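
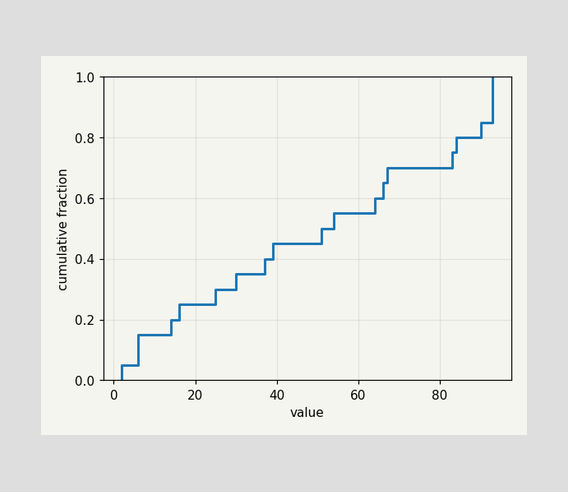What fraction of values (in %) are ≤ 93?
At x=93 the ECDF step is at 100%.

100%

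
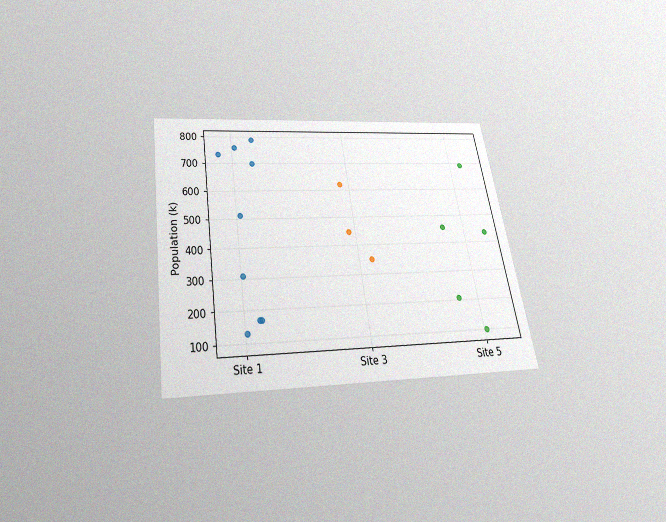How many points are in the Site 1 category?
The chart is tilted about 9° counter-clockwise and viewed slightly from below, with some photo noise. Counting the markers in the Site 1 column gives 9.

9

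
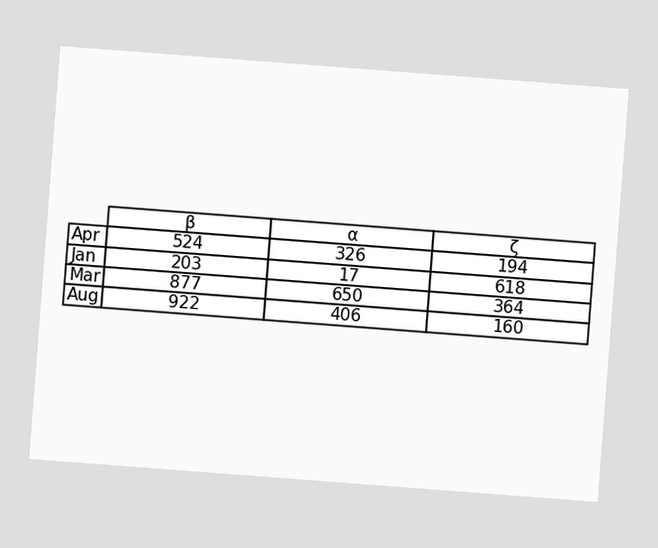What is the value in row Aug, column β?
922

The chart is tilted about 4° clockwise. The (Aug, β) cell reads 922.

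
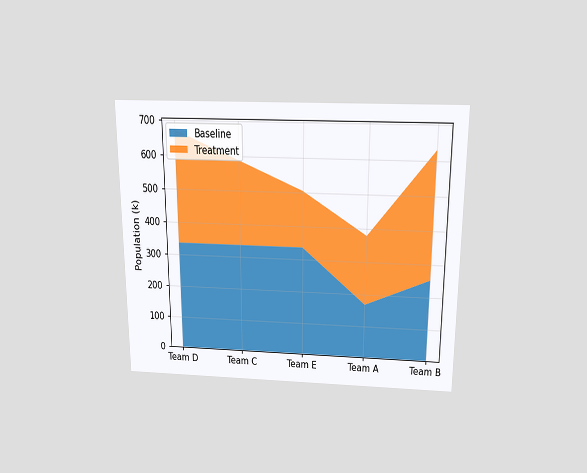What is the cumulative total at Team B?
The chart is viewed slightly from above. The stacked total at Team B reaches 630k.

630k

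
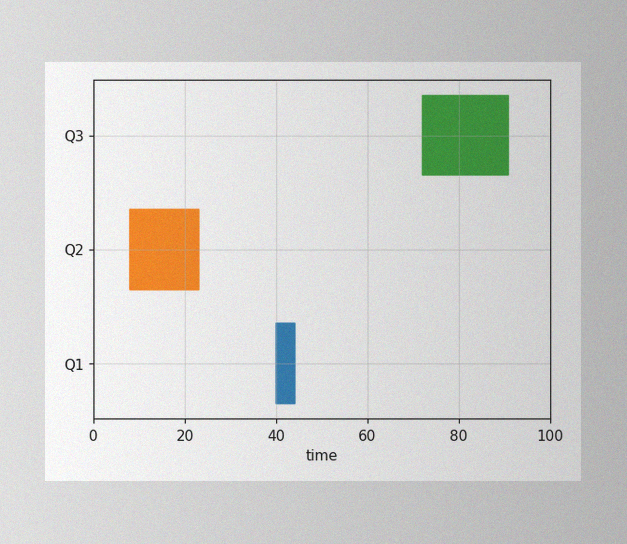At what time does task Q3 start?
The image has some photo noise and uneven lighting. The Q3 bar begins at t=72.

72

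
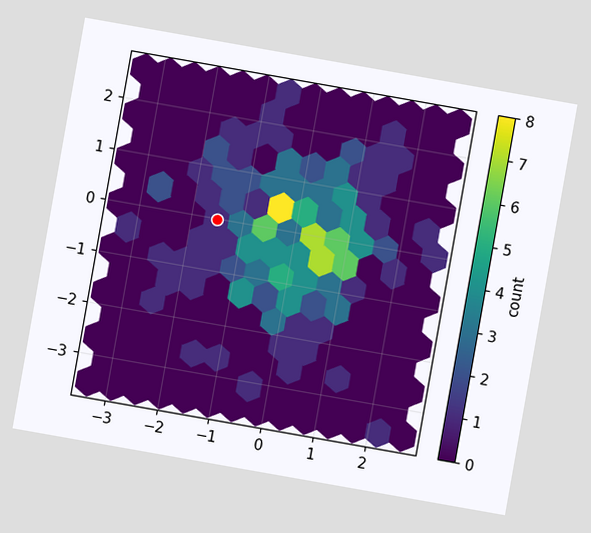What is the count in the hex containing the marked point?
The chart is tilted about 10° clockwise. The marked hex reads 1 on the colorbar.

1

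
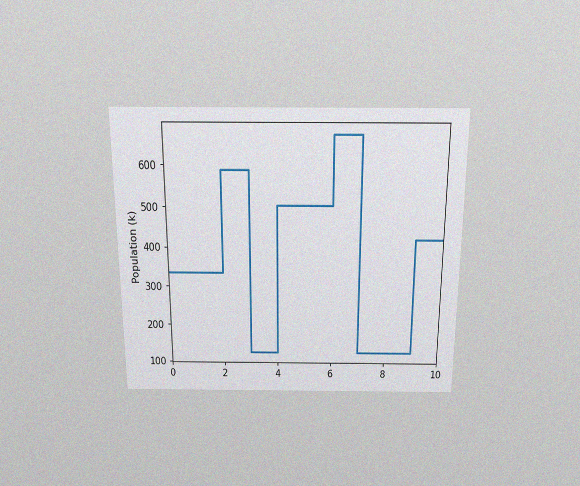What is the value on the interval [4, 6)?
The chart is viewed slightly from above, with some photo noise. On [4, 6) the step sits at 504k.

504k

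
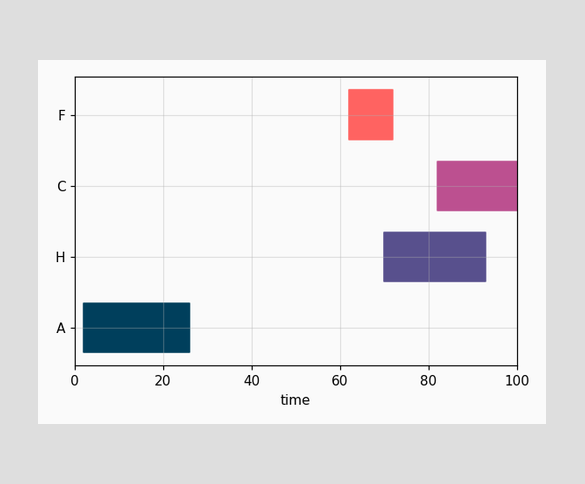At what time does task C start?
The C bar begins at t=82.

82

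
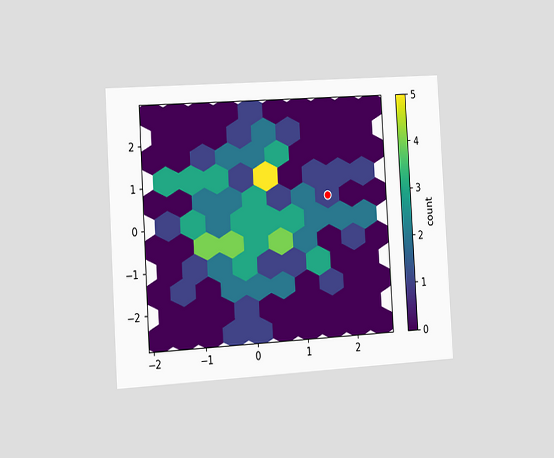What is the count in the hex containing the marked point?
1

The chart is tilted about 3° counter-clockwise and viewed slightly from the left. The marked hex reads 1 on the colorbar.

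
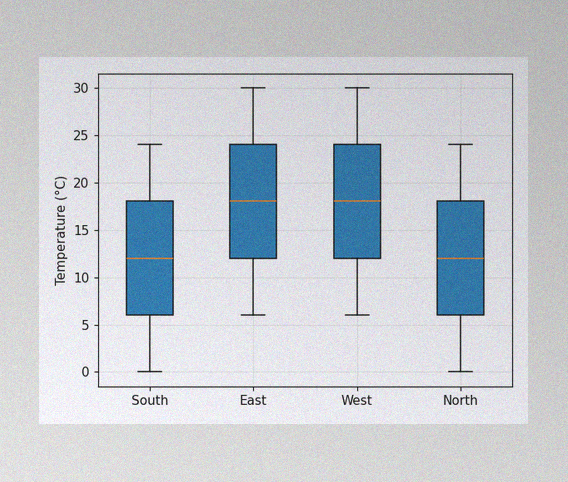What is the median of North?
12°C

The image has some photo noise and uneven lighting. The median line in the North box sits at 12°C.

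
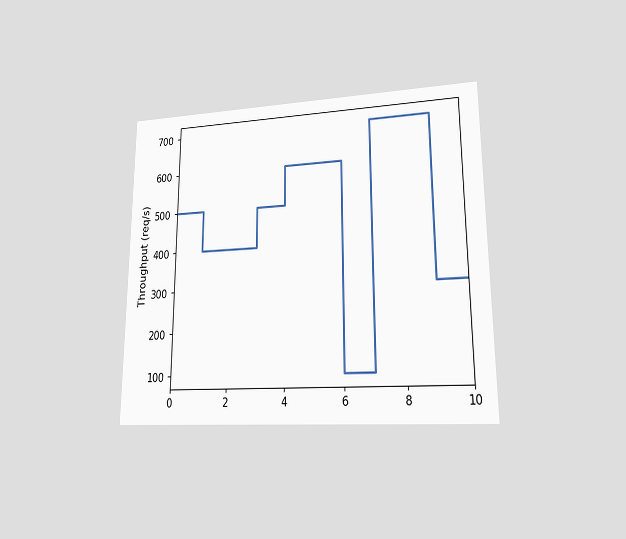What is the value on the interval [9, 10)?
300req/s

The chart is viewed at a slight angle. On [9, 10) the step sits at 300req/s.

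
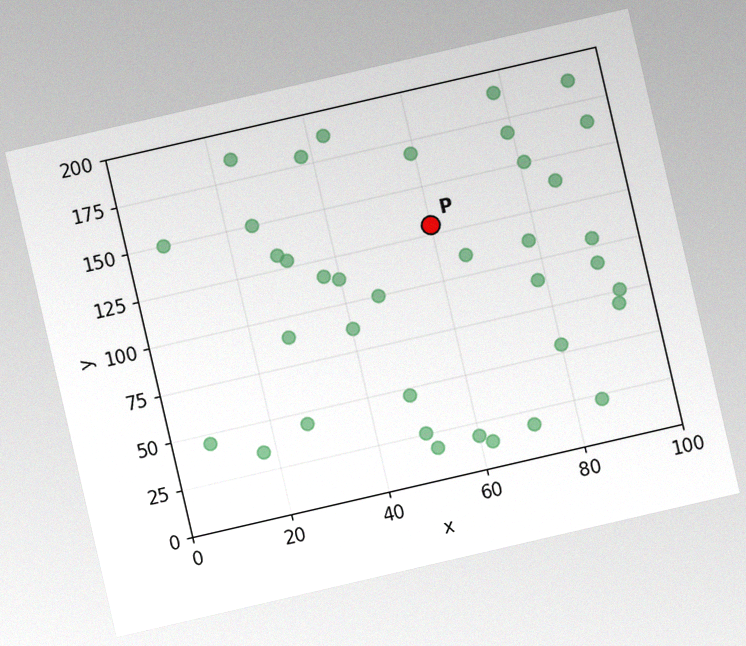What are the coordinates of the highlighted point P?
The chart is tilted about 13° counter-clockwise, with some photo noise. Following the gridlines from P to each axis, P sits at (60, 130).

(60, 130)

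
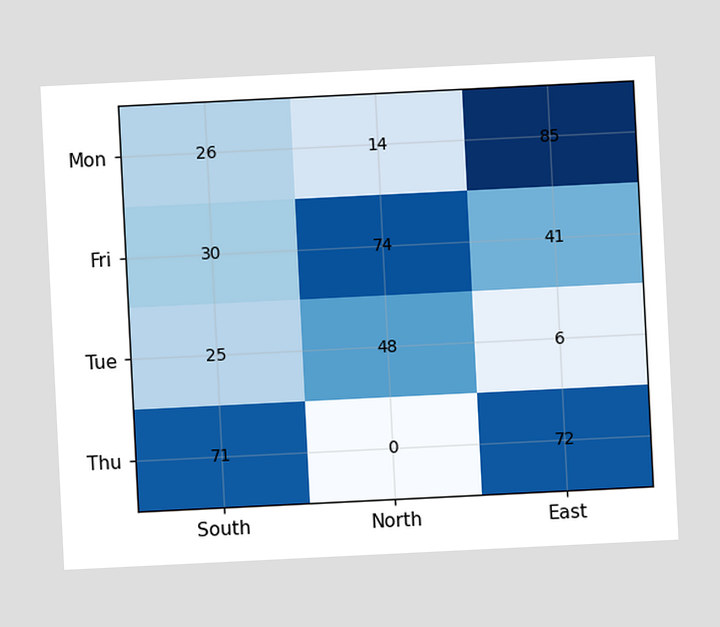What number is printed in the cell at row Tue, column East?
6

The chart is tilted about 3° counter-clockwise. The (Tue, East) cell reads 6.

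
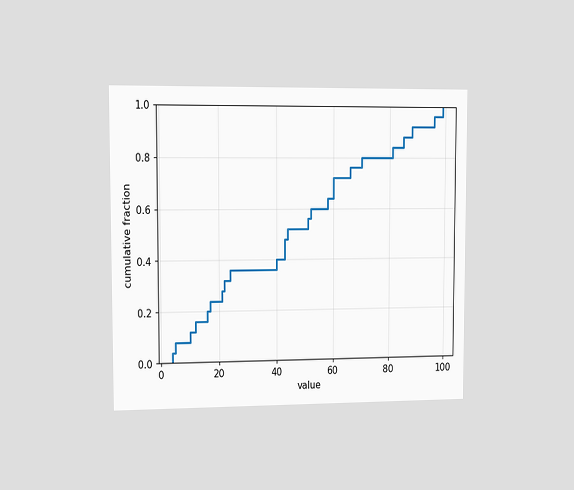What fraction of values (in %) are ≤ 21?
28%

The chart is viewed slightly from the left. At x=21 the ECDF step is at 28%.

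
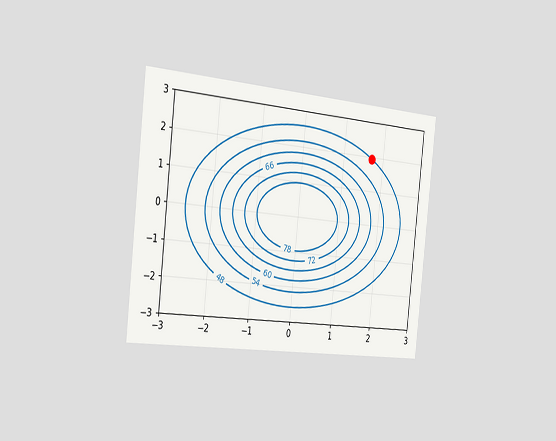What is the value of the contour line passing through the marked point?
48

The chart is tilted about 6° clockwise and viewed slightly from the left. The marked point sits on the contour labelled 48.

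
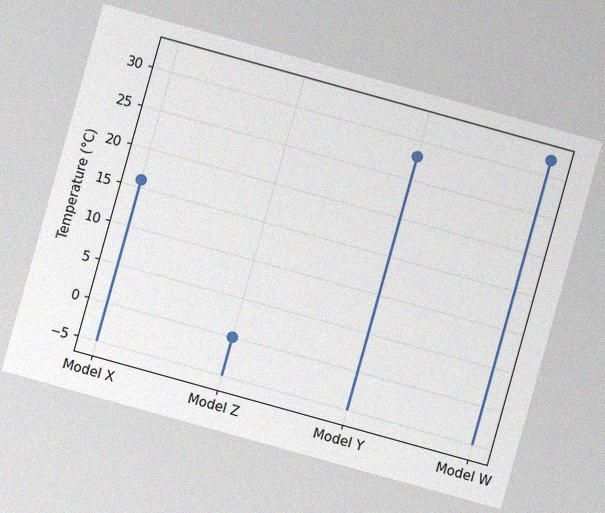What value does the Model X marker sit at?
16°C

The chart is tilted about 16° clockwise, with some photo noise. The Model X marker sits at 16°C.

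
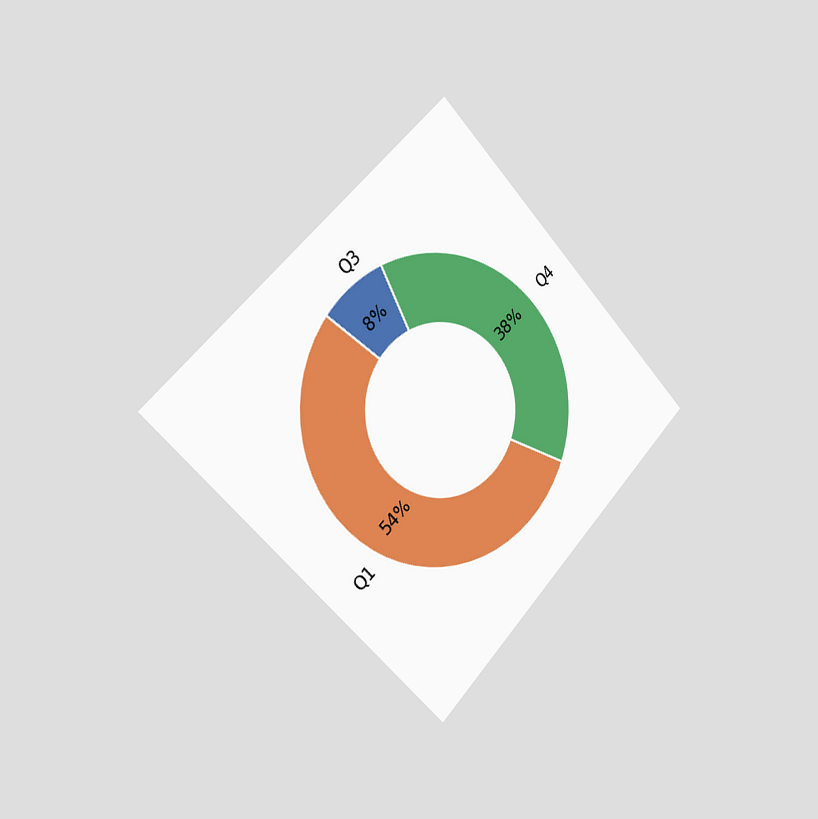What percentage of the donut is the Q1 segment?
54%

The chart is tilted about 45° counter-clockwise and viewed slightly from the left. The Q1 segment takes up 54% of the ring.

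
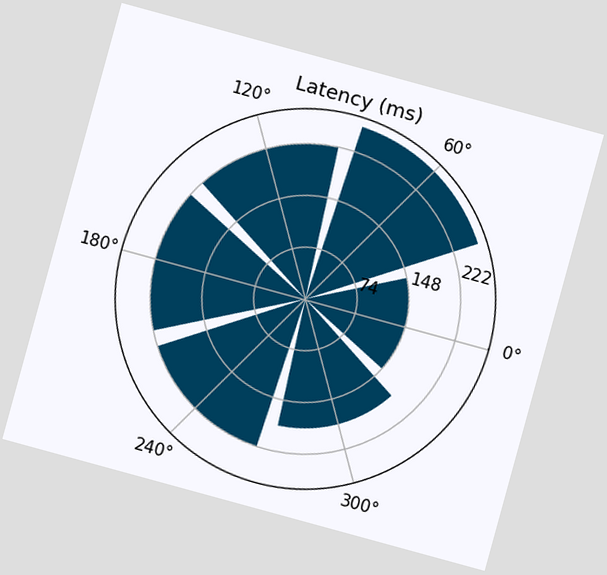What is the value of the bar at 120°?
222ms

The chart is tilted about 15° clockwise. The bar at 120° reaches 222ms on the radial axis.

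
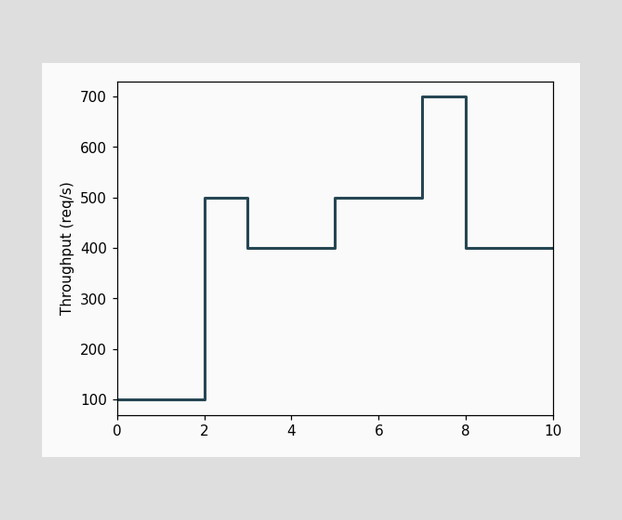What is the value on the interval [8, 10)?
On [8, 10) the step sits at 400req/s.

400req/s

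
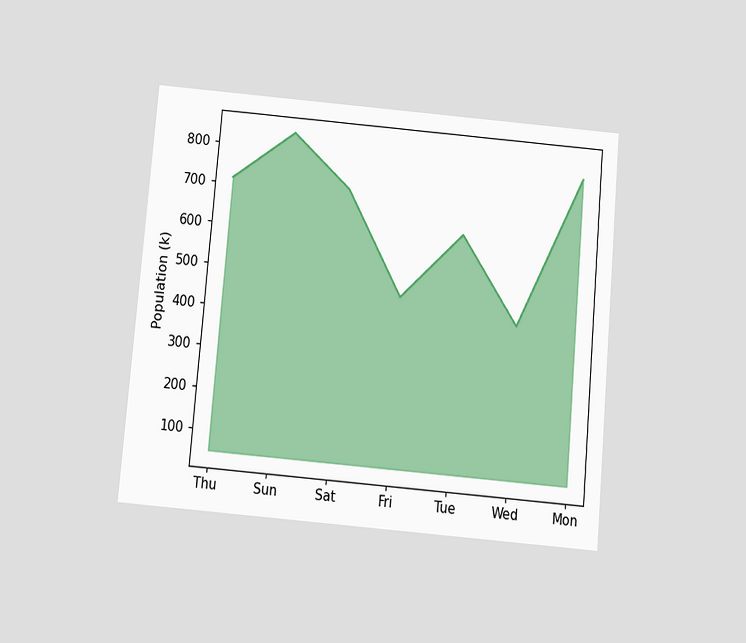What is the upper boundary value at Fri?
The chart is tilted about 5° clockwise and viewed slightly from below. At Fri the upper boundary is at 462k.

462k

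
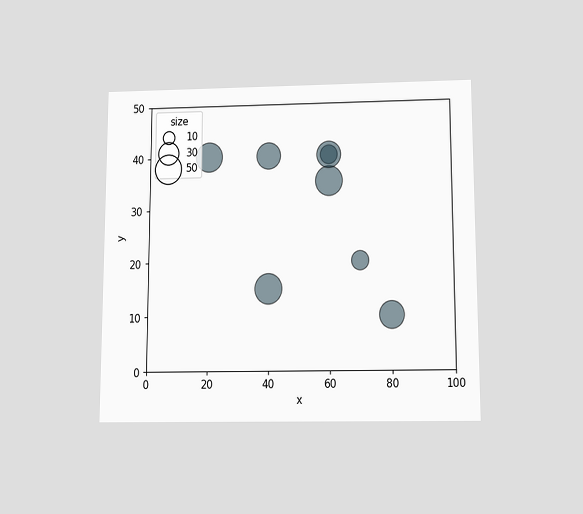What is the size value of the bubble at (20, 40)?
50

The chart is viewed slightly from below. Matching the bubble at (20, 40) against the size legend gives 50.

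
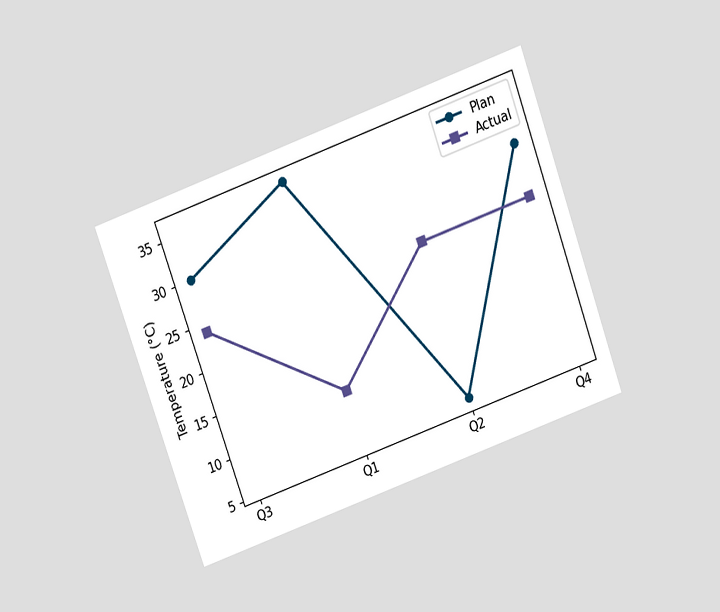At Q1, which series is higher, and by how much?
Plan, by 24°C

The chart is tilted about 20° counter-clockwise and viewed slightly from above. At Q1, Plan sits above the other line by 24°C.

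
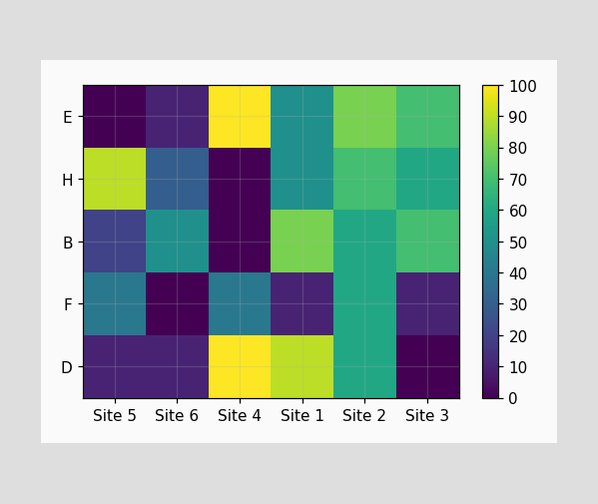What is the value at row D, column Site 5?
Matching cell (D, Site 5) against the colorbar gives 10.

10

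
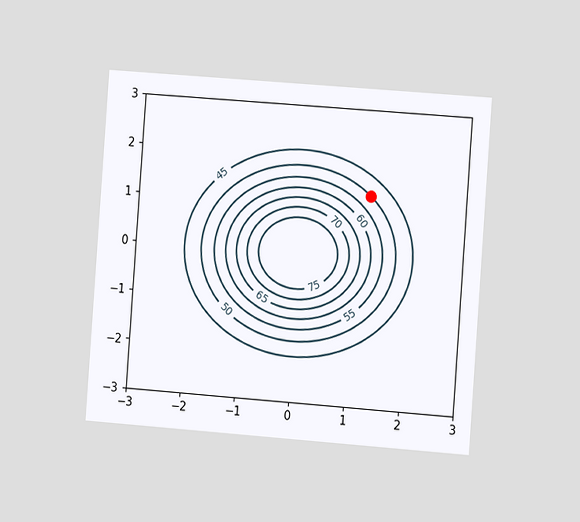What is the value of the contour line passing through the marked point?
The chart is tilted about 4° clockwise and viewed at a slight angle. The marked point sits on the contour labelled 50.

50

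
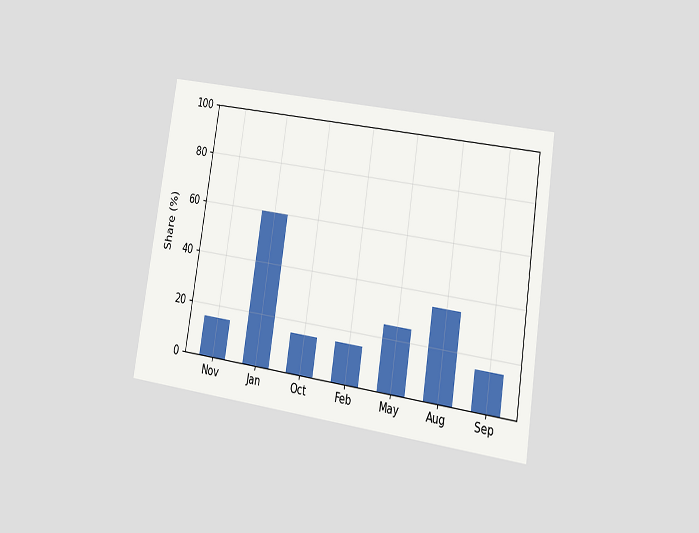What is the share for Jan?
60%

The chart is tilted about 9° clockwise and viewed at a slight angle. Reading along the chart's y-axis, the Jan bar reaches 60%.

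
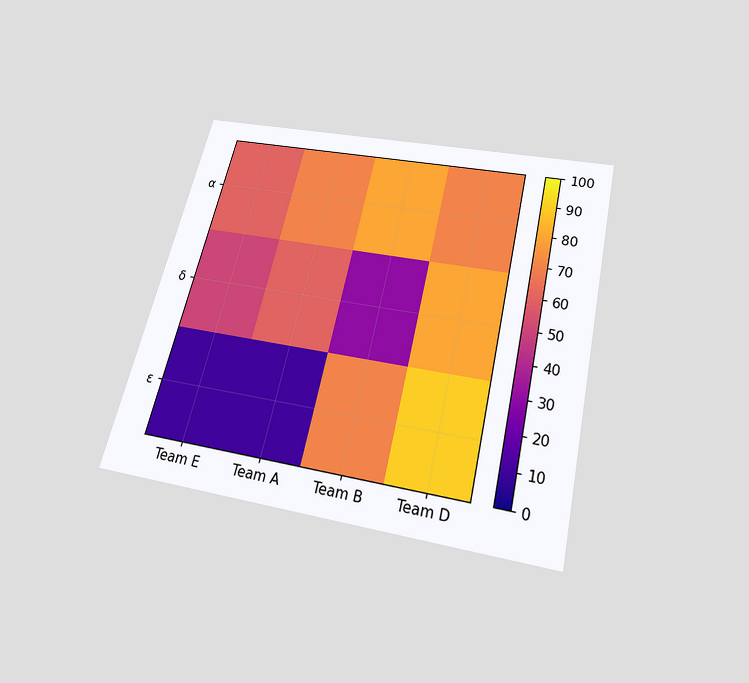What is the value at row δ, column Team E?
50

The chart is tilted about 13° clockwise and viewed slightly from below. Matching cell (δ, Team E) against the colorbar gives 50.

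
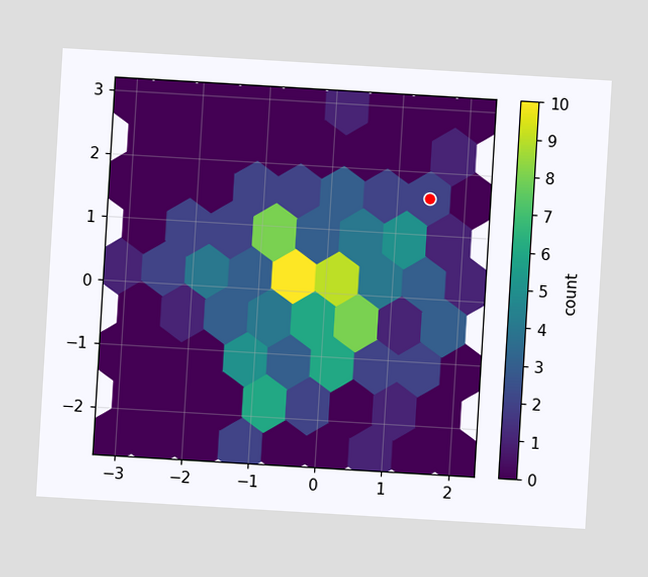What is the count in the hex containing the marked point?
The chart is tilted about 3° clockwise. The marked hex reads 2 on the colorbar.

2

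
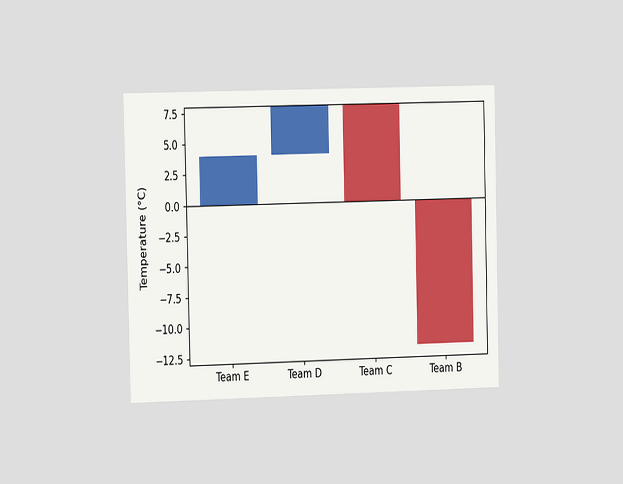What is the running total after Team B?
-12°C

The chart is viewed at a slight angle. After Team B the running total reaches -12°C.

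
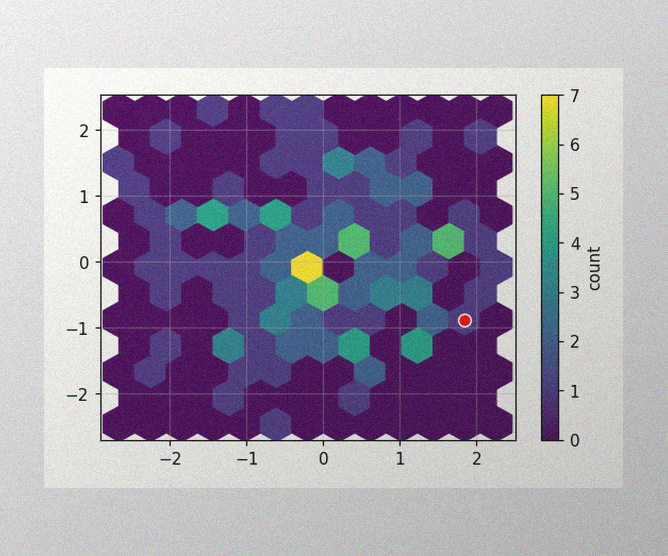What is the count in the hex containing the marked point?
The image has some photo noise and uneven lighting. The marked hex reads 1 on the colorbar.

1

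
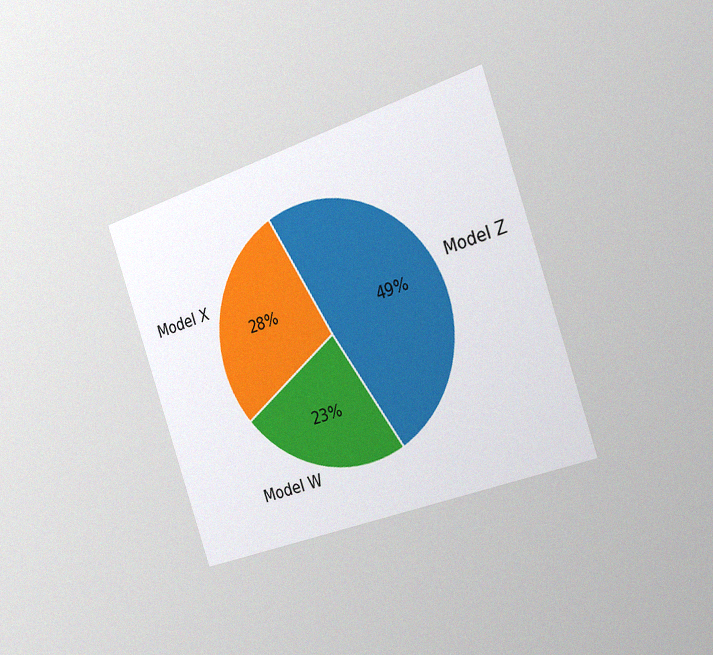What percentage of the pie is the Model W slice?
The chart is tilted about 19° counter-clockwise and viewed slightly from the right, with some photo noise. The Model W slice takes up 23% of the pie.

23%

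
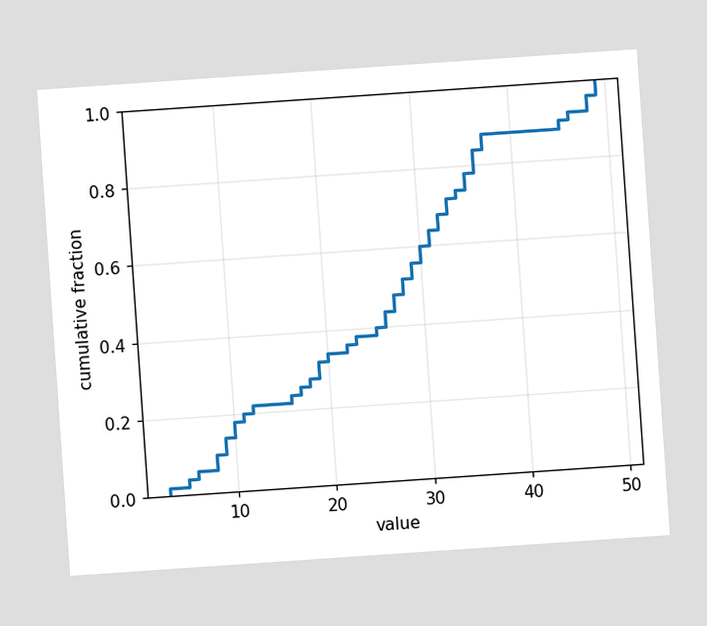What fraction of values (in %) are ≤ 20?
The chart is tilted about 4° counter-clockwise. At x=20 the ECDF step is at 34%.

34%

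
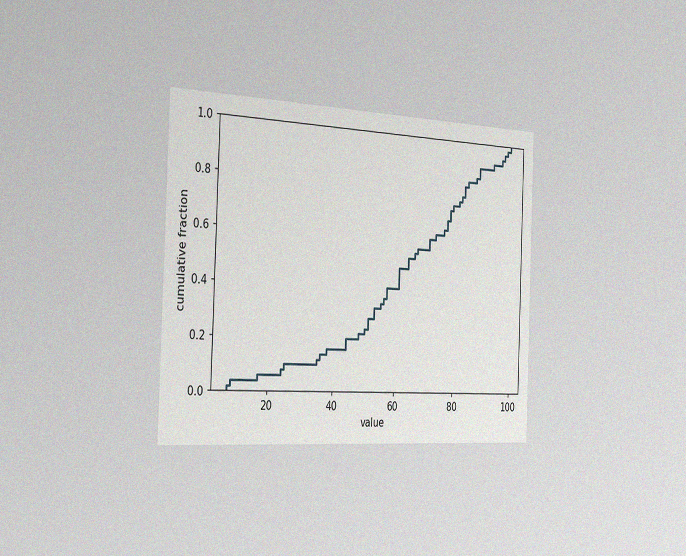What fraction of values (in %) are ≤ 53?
32%

The chart is tilted about 2° clockwise and viewed slightly from the left, with some photo noise. At x=53 the ECDF step is at 32%.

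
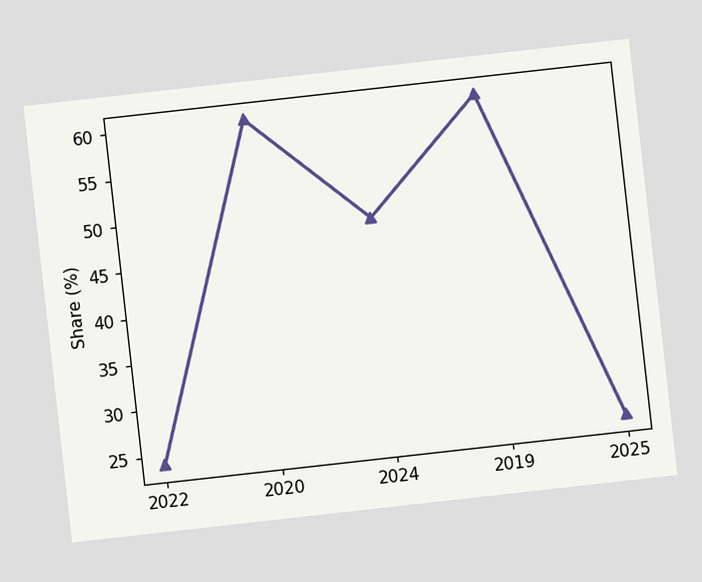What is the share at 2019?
60%

The chart is tilted about 6° counter-clockwise. At 2019, the line is at 60%.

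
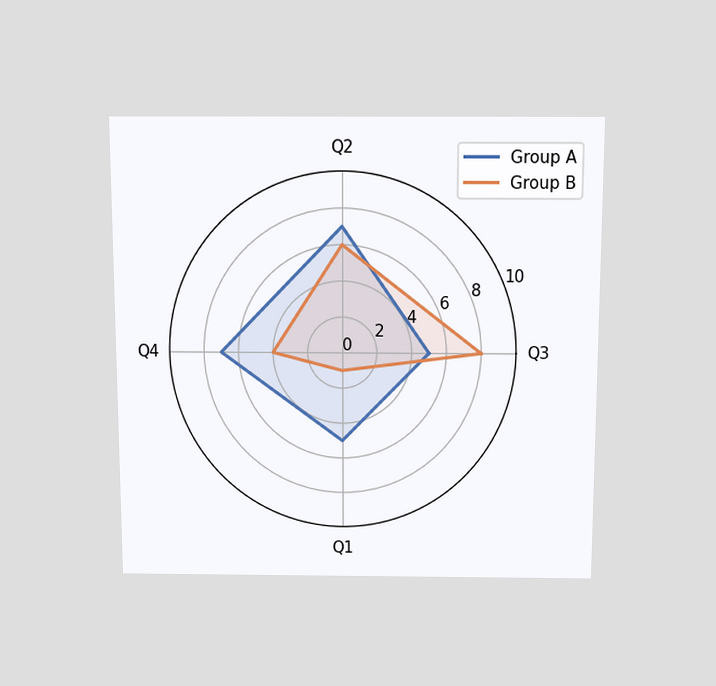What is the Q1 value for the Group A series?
The chart is viewed slightly from above. On the Q1 axis, Group A reaches 5.

5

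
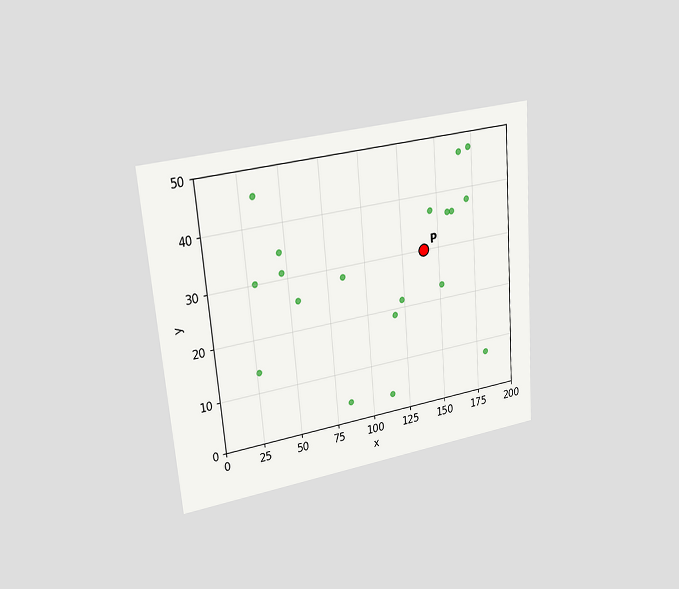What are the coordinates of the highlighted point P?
(140, 30)

The chart is tilted about 5° counter-clockwise and viewed at a slight angle. Following the gridlines from P to each axis, P sits at (140, 30).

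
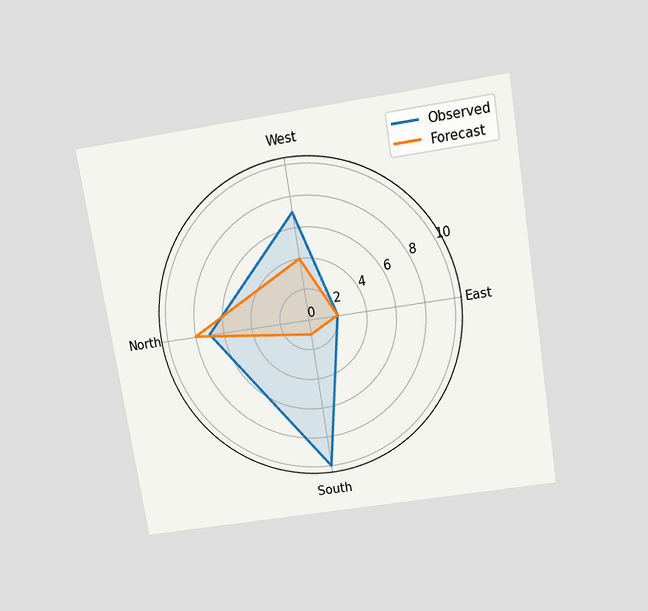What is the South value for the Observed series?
10

The chart is tilted about 9° counter-clockwise and viewed slightly from above. On the South axis, Observed reaches 10.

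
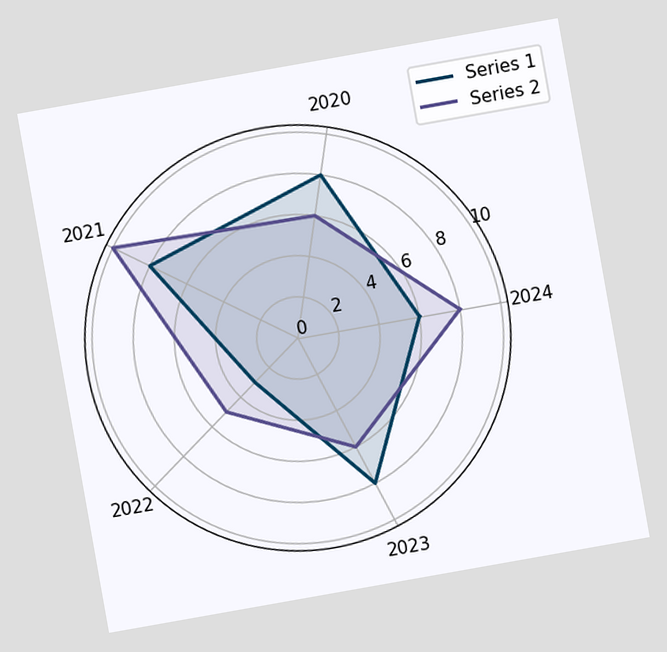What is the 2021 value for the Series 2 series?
The chart is tilted about 10° counter-clockwise. On the 2021 axis, Series 2 reaches 10.

10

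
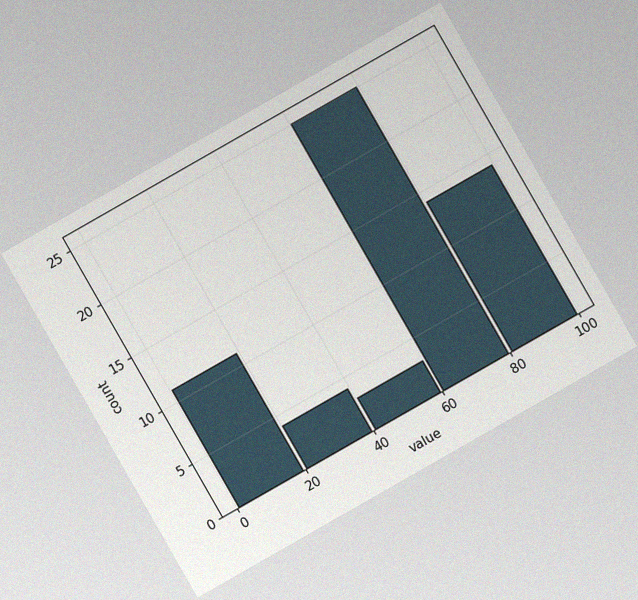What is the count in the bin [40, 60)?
3

The chart is tilted about 30° counter-clockwise, with some photo noise. The [40, 60) bin has height 3.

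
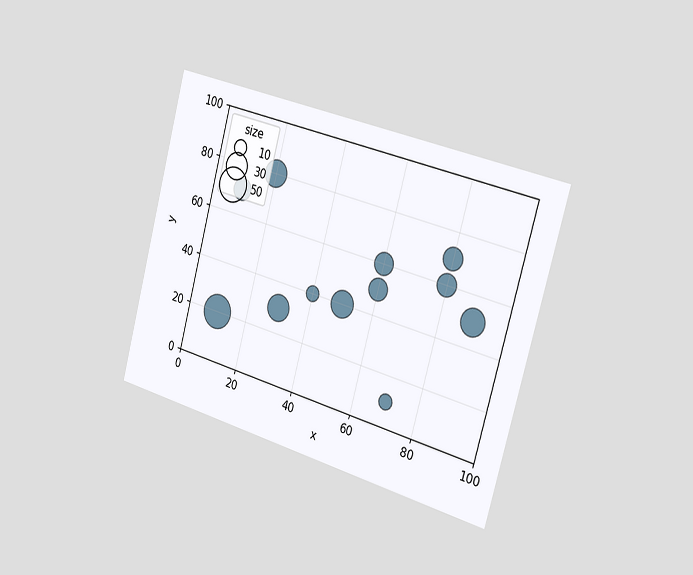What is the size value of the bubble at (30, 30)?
The chart is tilted about 15° clockwise and viewed slightly from the right. Matching the bubble at (30, 30) against the size legend gives 30.

30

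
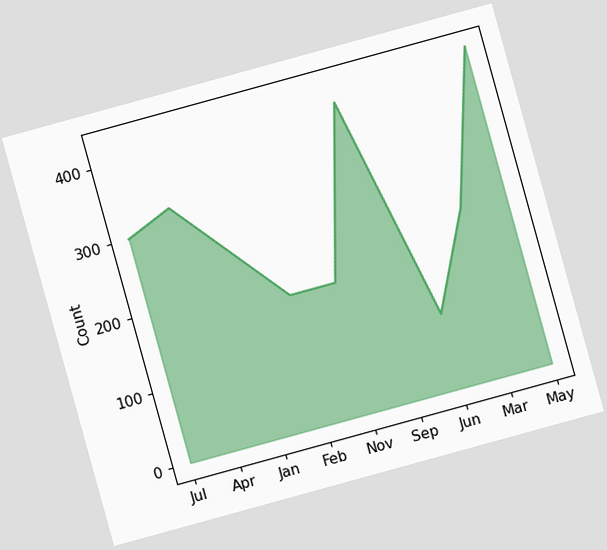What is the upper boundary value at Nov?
The chart is tilted about 15° counter-clockwise. At Nov the upper boundary is at 175.

175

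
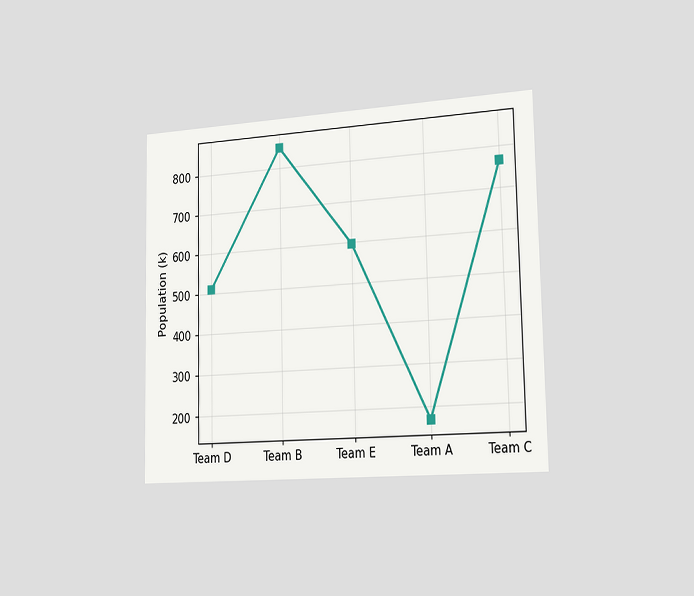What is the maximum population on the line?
850k

The chart is viewed slightly from the right. The highest point is at Team B, and reading across to the y-axis gives 850k.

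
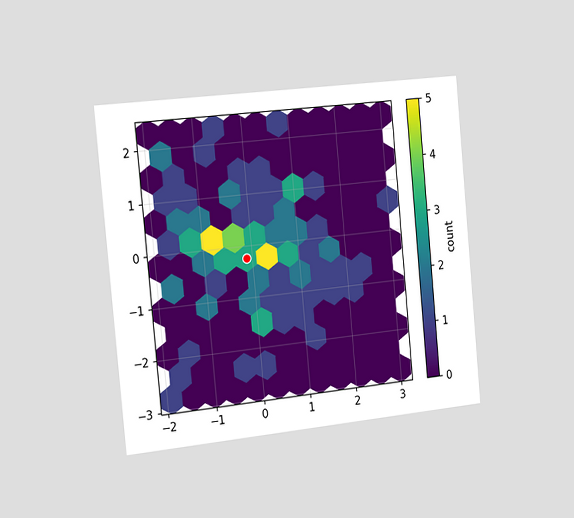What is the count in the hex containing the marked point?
The chart is tilted about 5° counter-clockwise and viewed slightly from the left. The marked hex reads 3 on the colorbar.

3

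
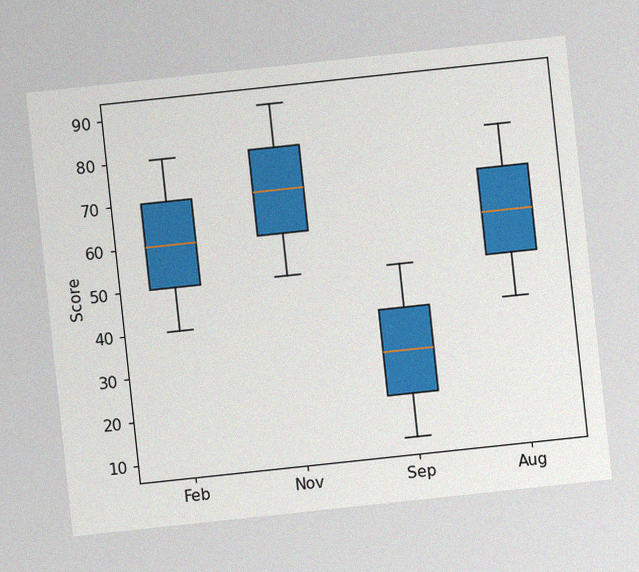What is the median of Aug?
The chart is tilted about 6° counter-clockwise, with some photo noise. The median line in the Aug box sits at 60.

60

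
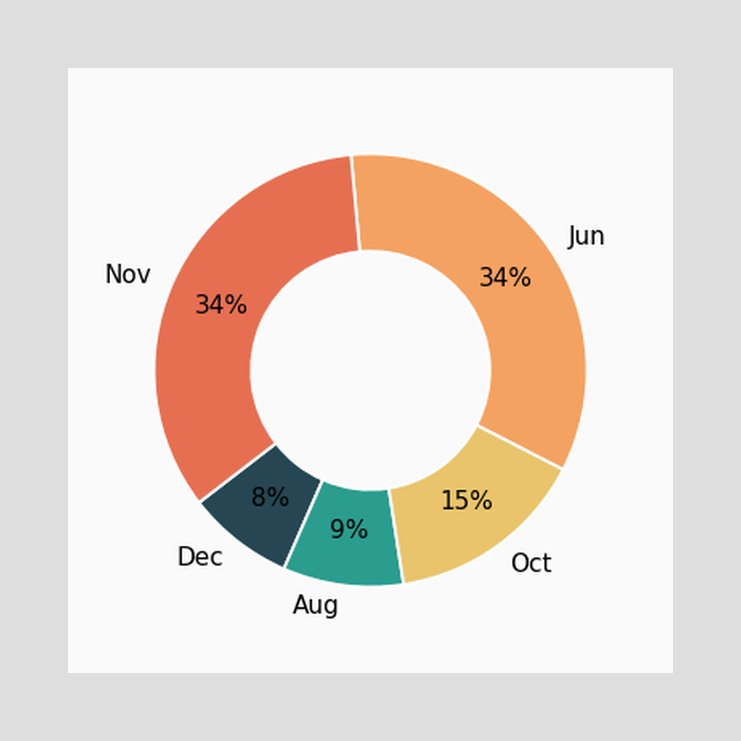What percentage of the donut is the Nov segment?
34%

The Nov segment takes up 34% of the ring.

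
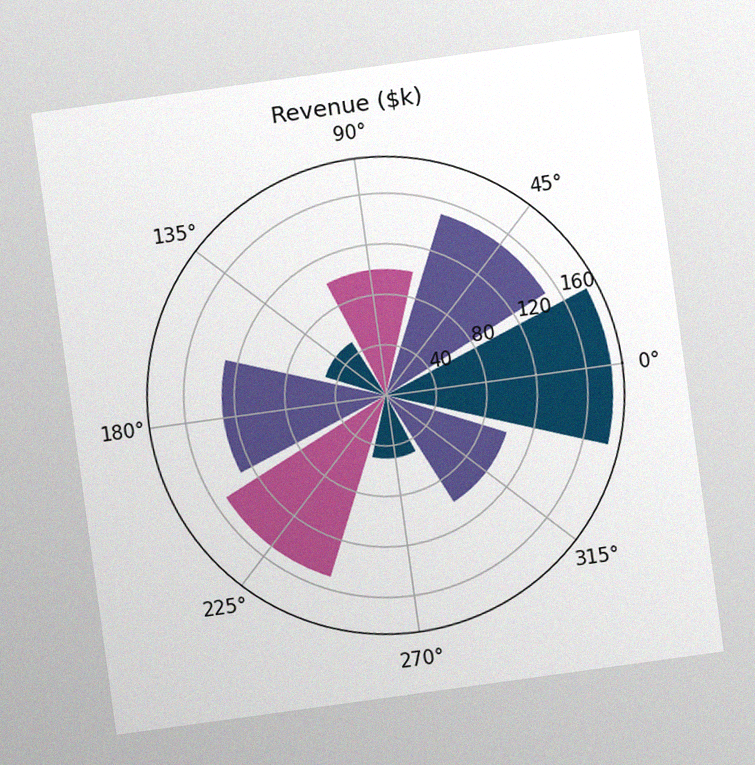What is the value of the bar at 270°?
The chart is tilted about 8° counter-clockwise, with some photo noise. The bar at 270° reaches $50k on the radial axis.

$50k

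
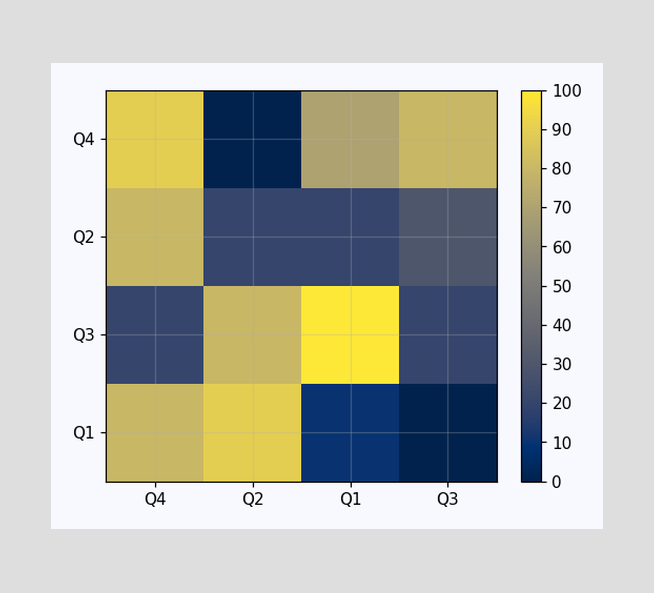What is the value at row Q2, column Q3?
Matching cell (Q2, Q3) against the colorbar gives 30.

30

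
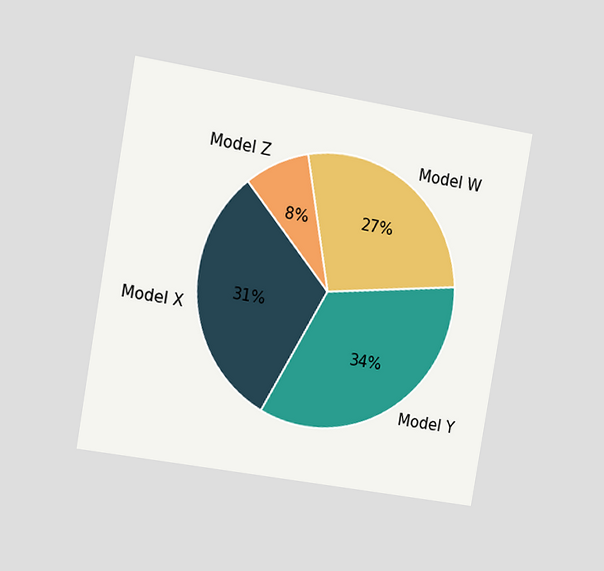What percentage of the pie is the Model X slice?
31%

The chart is tilted about 10° clockwise and viewed slightly from the left. The Model X slice takes up 31% of the pie.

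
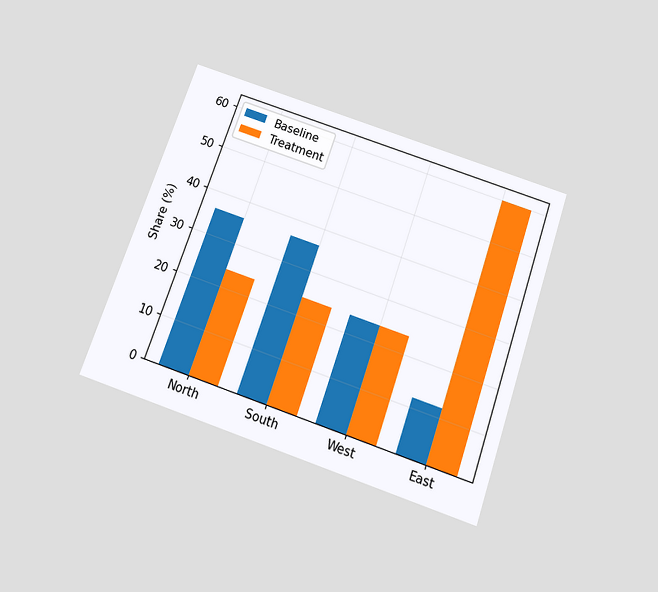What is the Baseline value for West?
The chart is tilted about 19° clockwise and viewed slightly from below. The Baseline bar at West reaches 24% on the y-axis.

24%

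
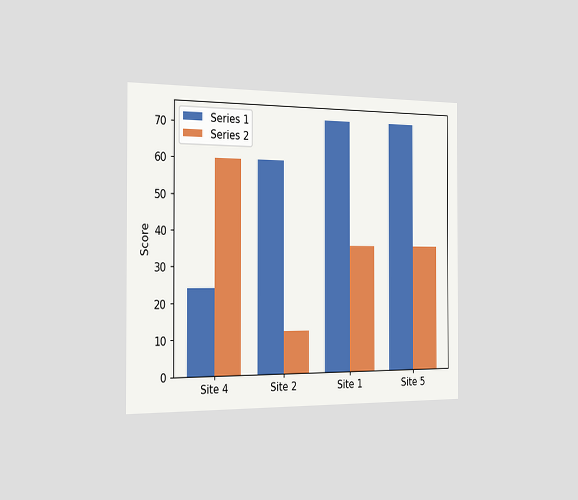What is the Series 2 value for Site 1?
36

The chart is viewed slightly from the left. The Series 2 bar at Site 1 reaches 36 on the y-axis.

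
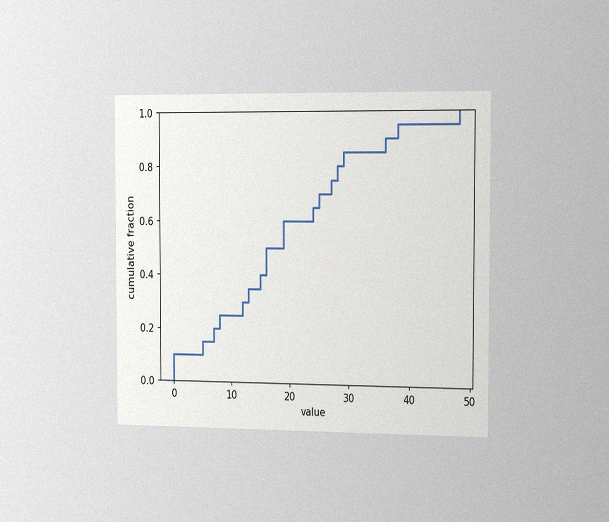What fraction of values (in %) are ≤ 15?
The chart is viewed slightly from the right, with some photo noise. At x=15 the ECDF step is at 40%.

40%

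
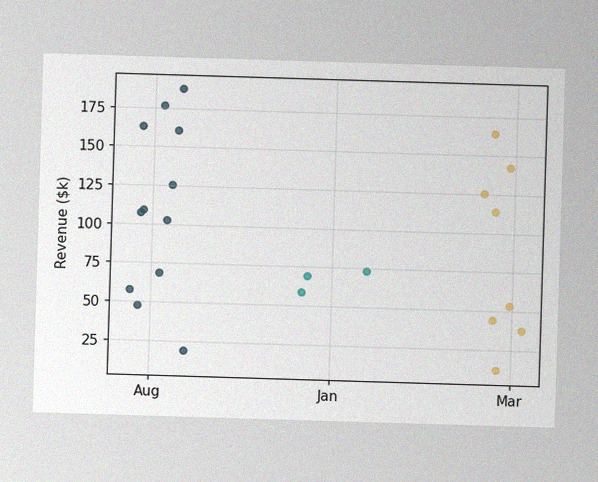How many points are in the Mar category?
8

The image has some photo noise and uneven lighting. Counting the markers in the Mar column gives 8.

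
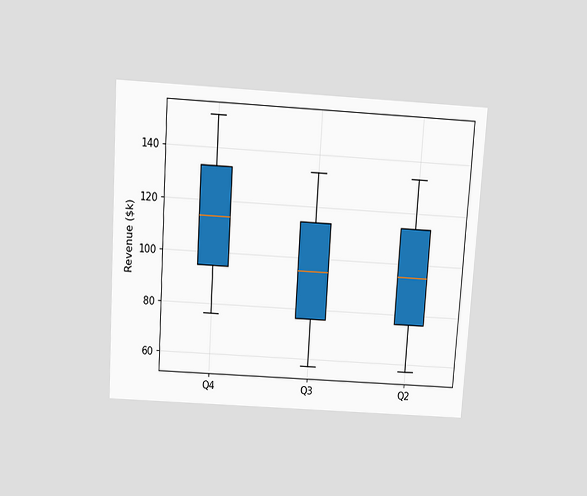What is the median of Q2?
$95k

The chart is tilted about 4° clockwise and viewed slightly from above. The median line in the Q2 box sits at $95k.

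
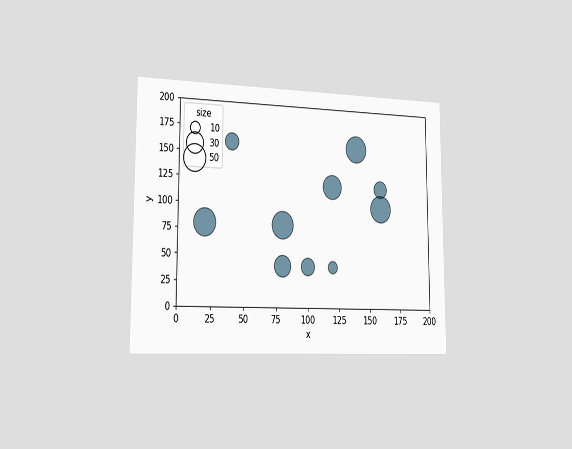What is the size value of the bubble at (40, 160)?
The chart is viewed slightly from the left. Matching the bubble at (40, 160) against the size legend gives 20.

20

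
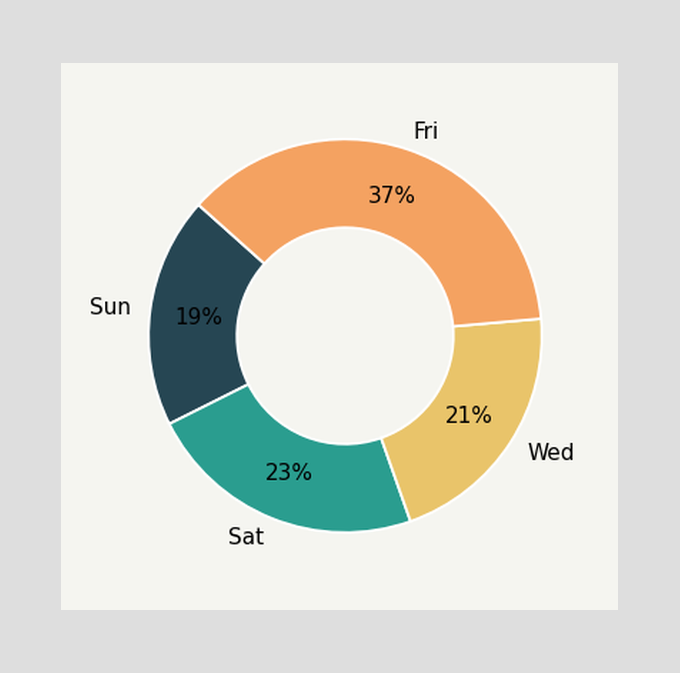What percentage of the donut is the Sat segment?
The Sat segment takes up 23% of the ring.

23%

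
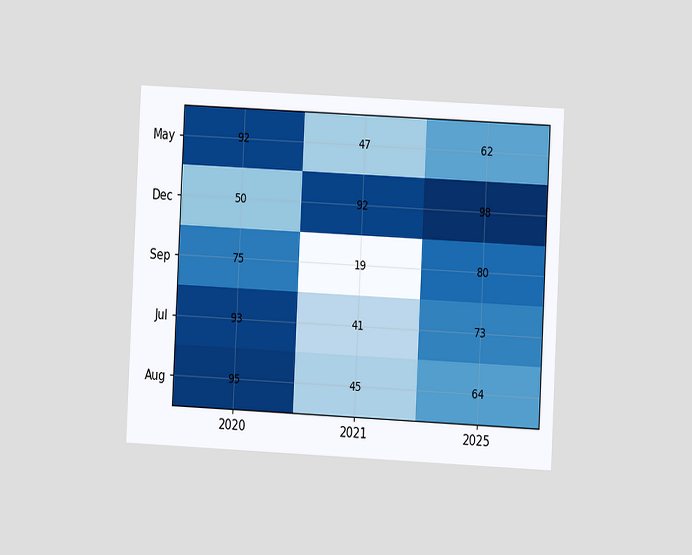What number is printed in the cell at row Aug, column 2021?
The chart is tilted about 3° clockwise and viewed at a slight angle. The (Aug, 2021) cell reads 45.

45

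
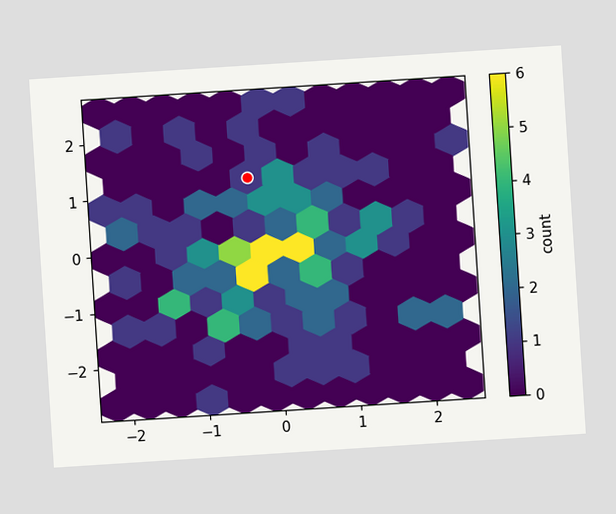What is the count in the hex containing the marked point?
1

The chart is tilted about 4° counter-clockwise. The marked hex reads 1 on the colorbar.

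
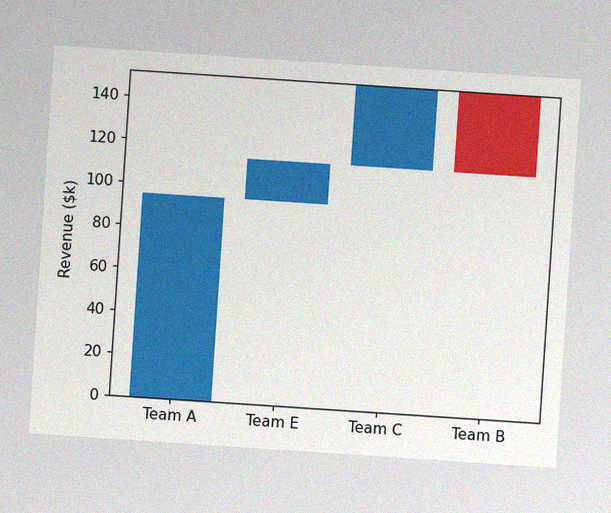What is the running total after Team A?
$95k

The chart is tilted about 4° clockwise, with some photo noise. After Team A the running total reaches $95k.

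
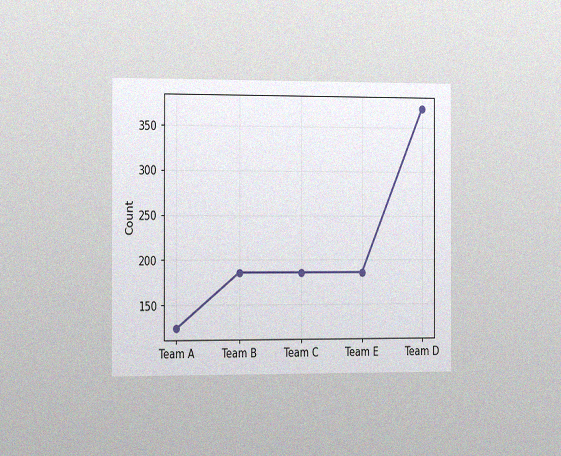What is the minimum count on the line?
The chart is viewed slightly from the left, with some photo noise. The lowest point is at Team A, and reading across to the y-axis gives 124.

124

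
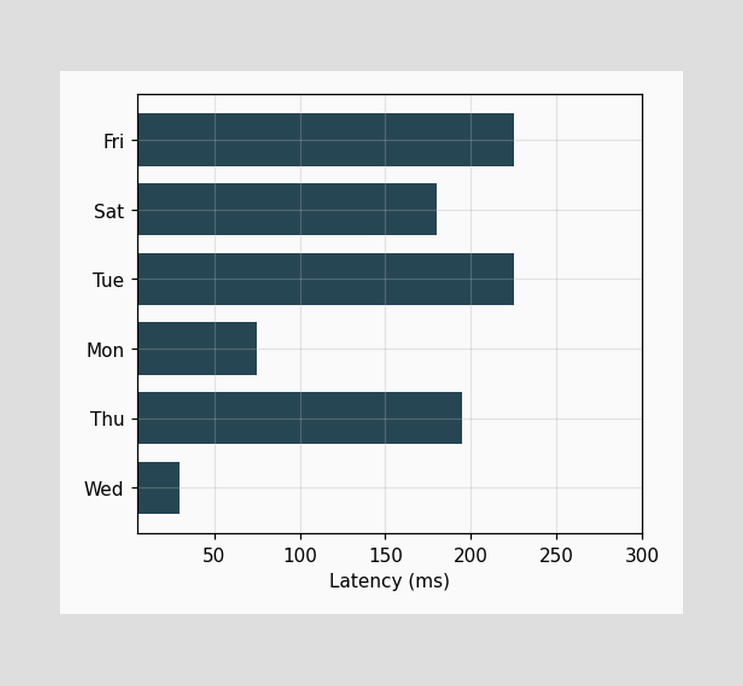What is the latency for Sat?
180ms

Reading along the chart's x-axis, the Sat bar reaches 180ms.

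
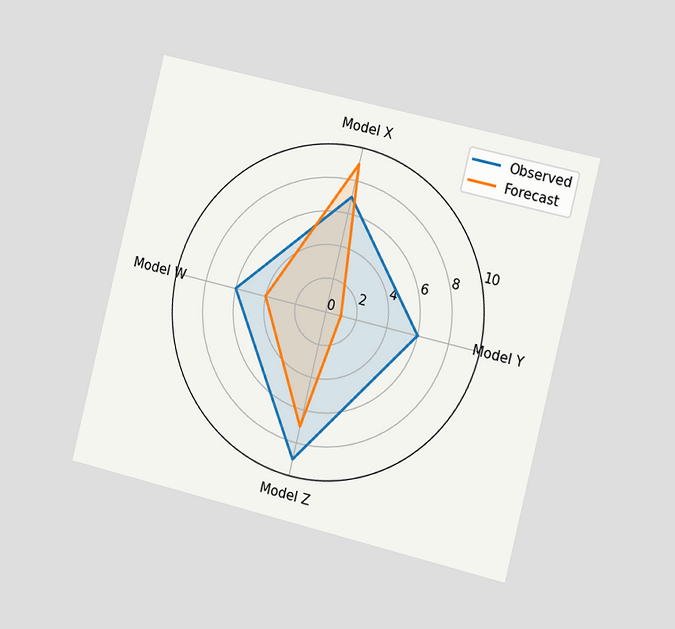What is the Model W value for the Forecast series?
The chart is tilted about 14° clockwise and viewed slightly from the right. On the Model W axis, Forecast reaches 4.

4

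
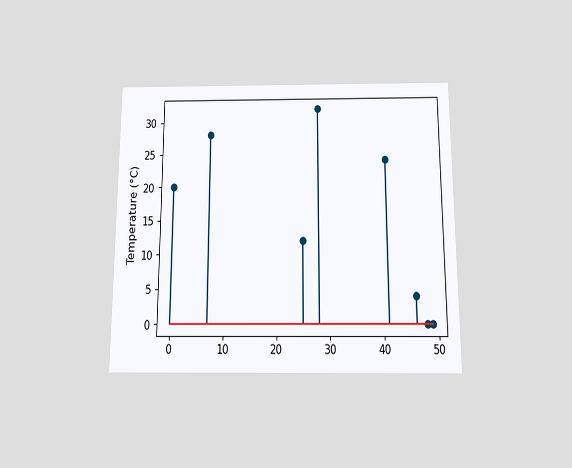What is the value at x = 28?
32°C

The chart is viewed slightly from below. The stem at x=28 reaches 32°C.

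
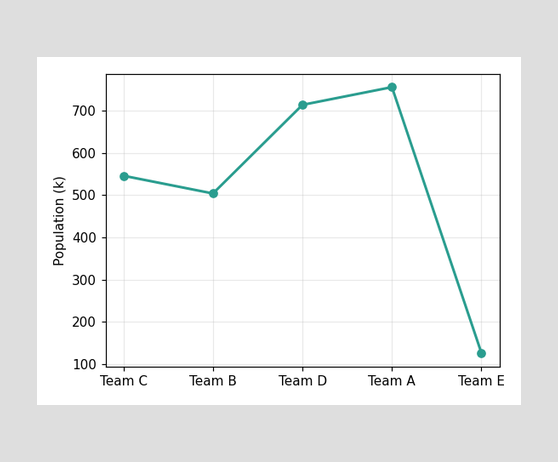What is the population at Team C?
546k

At Team C, the line is at 546k.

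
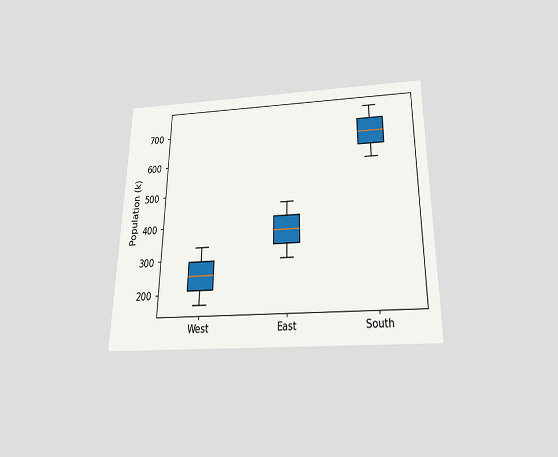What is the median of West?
The chart is viewed slightly from below. The median line in the West box sits at 252k.

252k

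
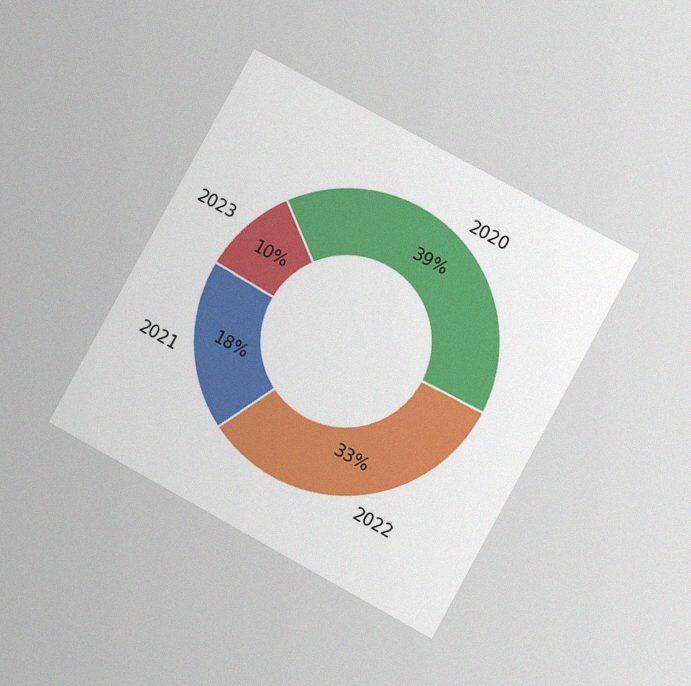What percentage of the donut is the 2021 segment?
18%

The chart is tilted about 29° clockwise and viewed at a slight angle, with some photo noise. The 2021 segment takes up 18% of the ring.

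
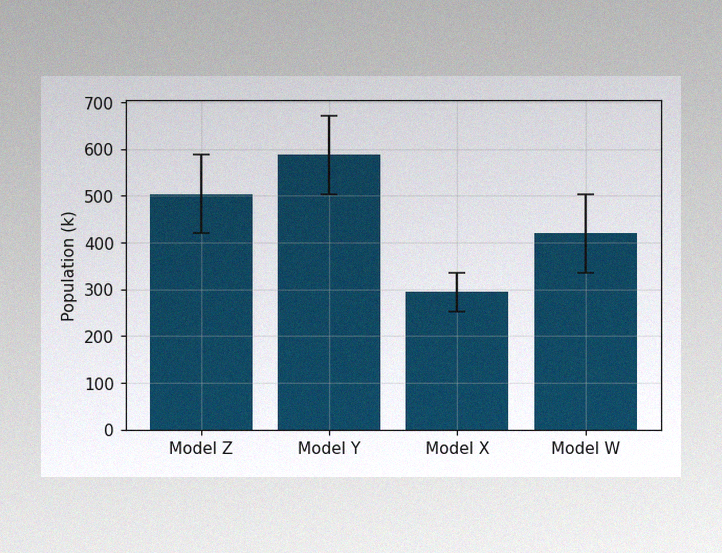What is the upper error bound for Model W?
The image has some photo noise and uneven lighting. The Model W bar's upper whisker reaches 504k.

504k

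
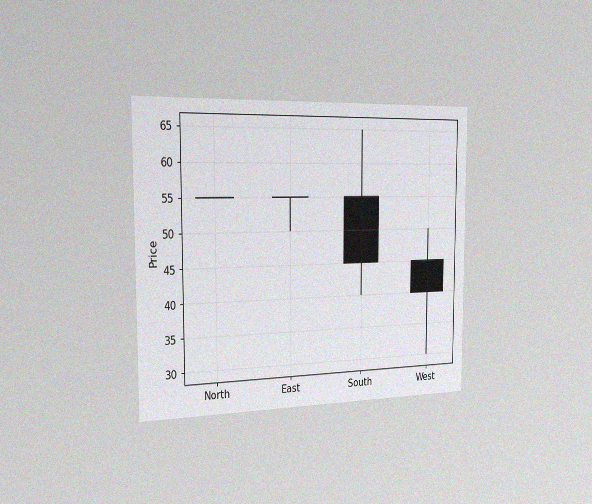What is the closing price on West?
The chart is viewed slightly from the left, with some photo noise. The West candle closes at 40.

40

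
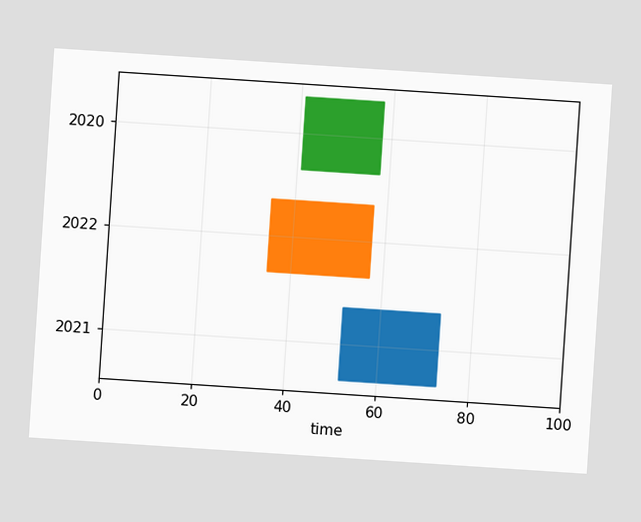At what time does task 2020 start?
The chart is tilted about 4° clockwise. The 2020 bar begins at t=41.

41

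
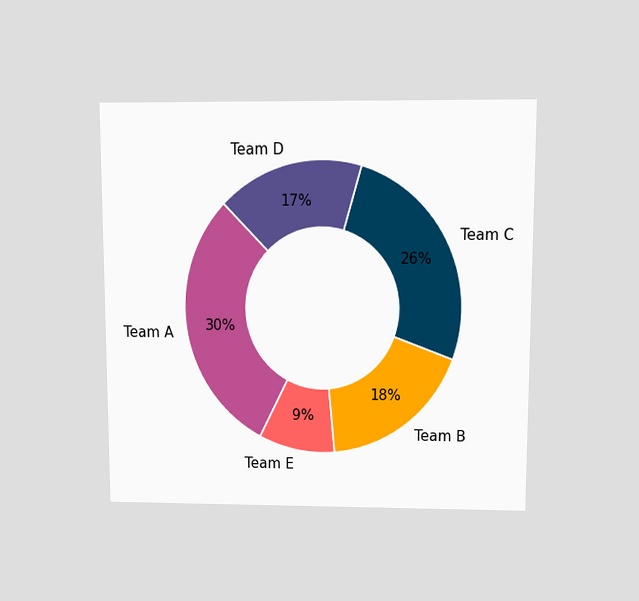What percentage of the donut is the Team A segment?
30%

The chart is viewed at a slight angle. The Team A segment takes up 30% of the ring.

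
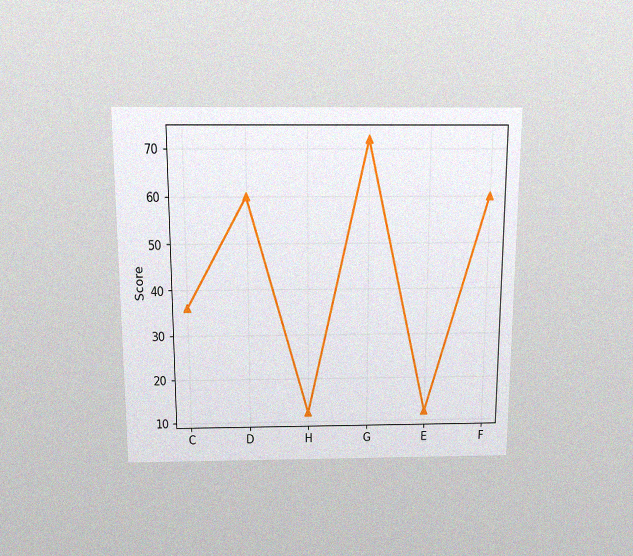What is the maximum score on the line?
The chart is viewed slightly from above, with some photo noise. The highest point is at G, and reading across to the y-axis gives 72.

72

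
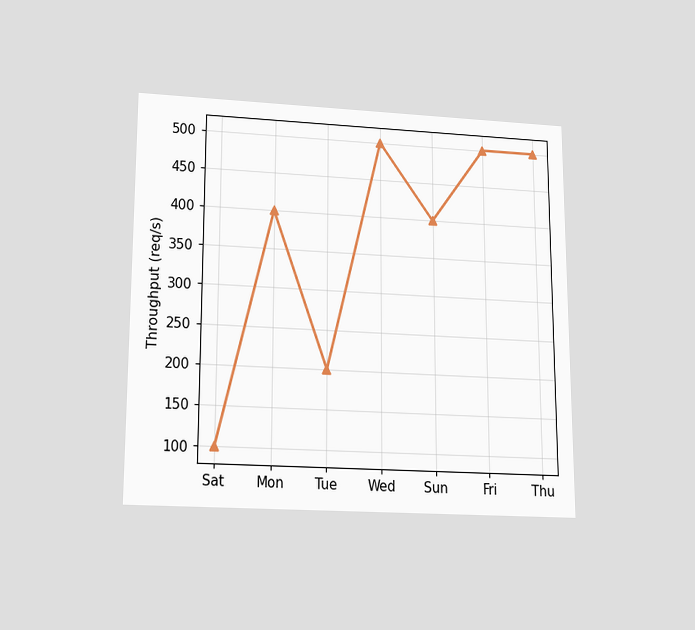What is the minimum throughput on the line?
100req/s

The chart is viewed slightly from below. The lowest point is at Sat, and reading across to the y-axis gives 100req/s.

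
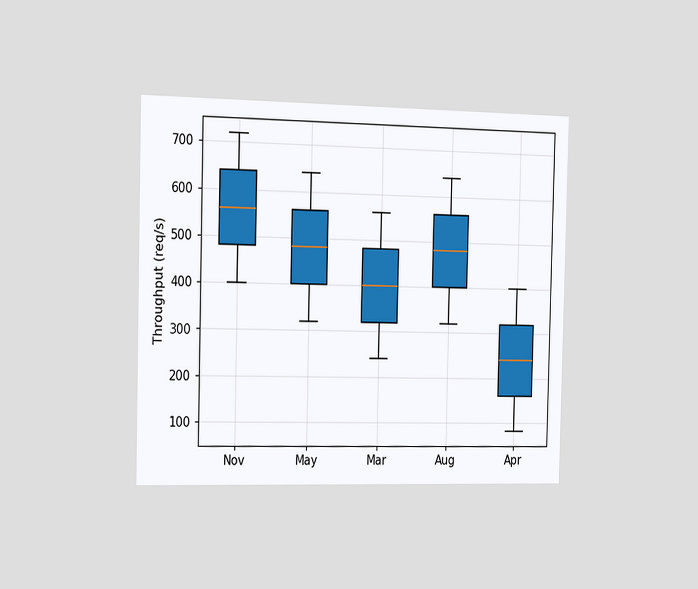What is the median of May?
480req/s

The chart is viewed slightly from the left. The median line in the May box sits at 480req/s.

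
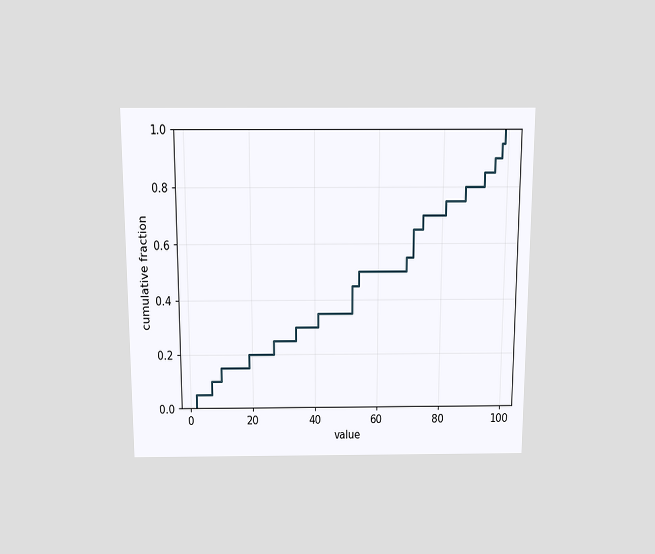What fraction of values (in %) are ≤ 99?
100%

The chart is viewed slightly from above. At x=99 the ECDF step is at 100%.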